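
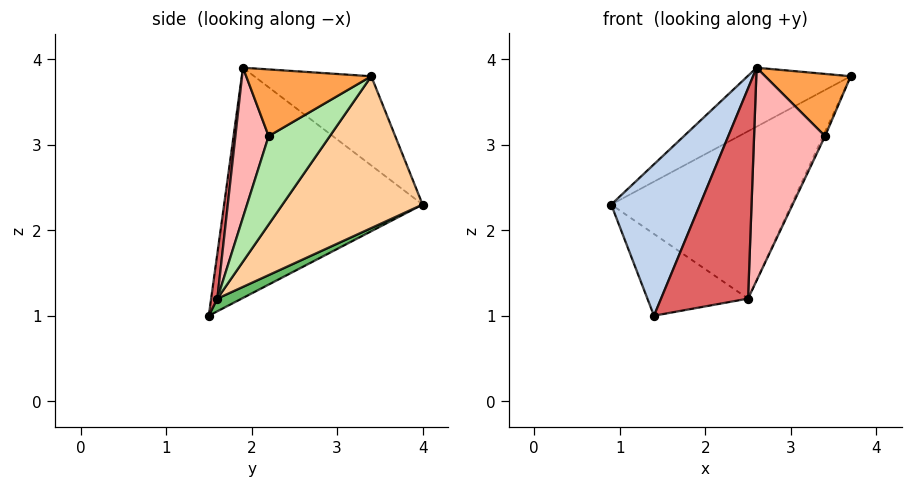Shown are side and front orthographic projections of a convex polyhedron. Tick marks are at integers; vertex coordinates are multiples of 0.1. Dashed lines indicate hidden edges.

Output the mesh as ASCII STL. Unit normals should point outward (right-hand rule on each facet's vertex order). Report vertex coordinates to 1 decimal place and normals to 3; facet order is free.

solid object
 facet normal -0.386 0.340 0.857
  outer loop
   vertex 2.6 1.9 3.9
   vertex 3.7 3.4 3.8
   vertex 0.9 4.0 2.3
  endloop
 endfacet
 facet normal -0.837 -0.375 0.398
  outer loop
   vertex 2.6 1.9 3.9
   vertex 0.9 4.0 2.3
   vertex 1.4 1.5 1.0
  endloop
 endfacet
 facet normal 0.704 -0.481 0.523
  outer loop
   vertex 3.4 2.2 3.1
   vertex 3.7 3.4 3.8
   vertex 2.6 1.9 3.9
  endloop
 endfacet
 facet normal 0.472 0.608 -0.639
  outer loop
   vertex 2.5 1.6 1.2
   vertex 0.9 4.0 2.3
   vertex 3.7 3.4 3.8
  endloop
 endfacet
 facet normal 0.115 0.476 -0.872
  outer loop
   vertex 2.5 1.6 1.2
   vertex 1.4 1.5 1.0
   vertex 0.9 4.0 2.3
  endloop
 endfacet
 facet normal 0.900 0.029 -0.435
  outer loop
   vertex 2.5 1.6 1.2
   vertex 3.7 3.4 3.8
   vertex 3.4 2.2 3.1
  endloop
 endfacet
 facet normal 0.071 -0.992 0.108
  outer loop
   vertex 2.5 1.6 1.2
   vertex 2.6 1.9 3.9
   vertex 1.4 1.5 1.0
  endloop
 endfacet
 facet normal 0.423 -0.902 0.085
  outer loop
   vertex 2.5 1.6 1.2
   vertex 3.4 2.2 3.1
   vertex 2.6 1.9 3.9
  endloop
 endfacet
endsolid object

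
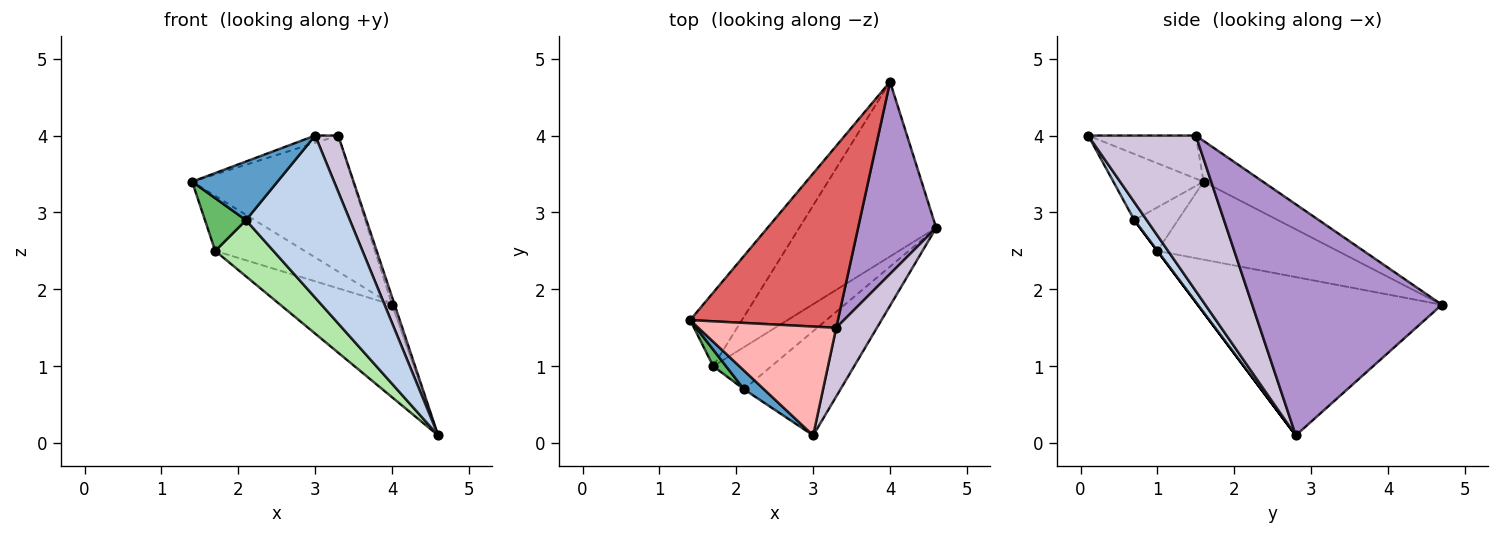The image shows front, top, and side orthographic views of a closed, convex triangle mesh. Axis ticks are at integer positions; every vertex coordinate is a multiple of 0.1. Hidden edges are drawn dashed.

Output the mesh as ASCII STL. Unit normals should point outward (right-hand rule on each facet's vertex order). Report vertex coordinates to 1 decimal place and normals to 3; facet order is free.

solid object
 facet normal -0.710 -0.671 0.215
  outer loop
   vertex 2.1 0.7 2.9
   vertex 3.0 0.1 4.0
   vertex 1.4 1.6 3.4
  endloop
 endfacet
 facet normal 0.100 -0.837 -0.538
  outer loop
   vertex 2.1 0.7 2.9
   vertex 4.6 2.8 0.1
   vertex 3.0 0.1 4.0
  endloop
 endfacet
 facet normal -0.770 0.382 -0.511
  outer loop
   vertex 1.7 1.0 2.5
   vertex 1.4 1.6 3.4
   vertex 4.0 4.7 1.8
  endloop
 endfacet
 facet normal -0.715 0.327 -0.618
  outer loop
   vertex 1.7 1.0 2.5
   vertex 4.0 4.7 1.8
   vertex 4.6 2.8 0.1
  endloop
 endfacet
 facet normal -0.712 -0.670 0.209
  outer loop
   vertex 1.7 1.0 2.5
   vertex 2.1 0.7 2.9
   vertex 1.4 1.6 3.4
  endloop
 endfacet
 facet normal 0.000 -0.800 -0.600
  outer loop
   vertex 1.7 1.0 2.5
   vertex 4.6 2.8 0.1
   vertex 2.1 0.7 2.9
  endloop
 endfacet
 facet normal -0.216 0.585 0.782
  outer loop
   vertex 3.3 1.5 4.0
   vertex 4.0 4.7 1.8
   vertex 1.4 1.6 3.4
  endloop
 endfacet
 facet normal -0.297 0.064 0.953
  outer loop
   vertex 3.3 1.5 4.0
   vertex 1.4 1.6 3.4
   vertex 3.0 0.1 4.0
  endloop
 endfacet
 facet normal 0.947 0.013 0.320
  outer loop
   vertex 3.3 1.5 4.0
   vertex 4.6 2.8 0.1
   vertex 4.0 4.7 1.8
  endloop
 endfacet
 facet normal 0.947 -0.203 0.248
  outer loop
   vertex 3.3 1.5 4.0
   vertex 3.0 0.1 4.0
   vertex 4.6 2.8 0.1
  endloop
 endfacet
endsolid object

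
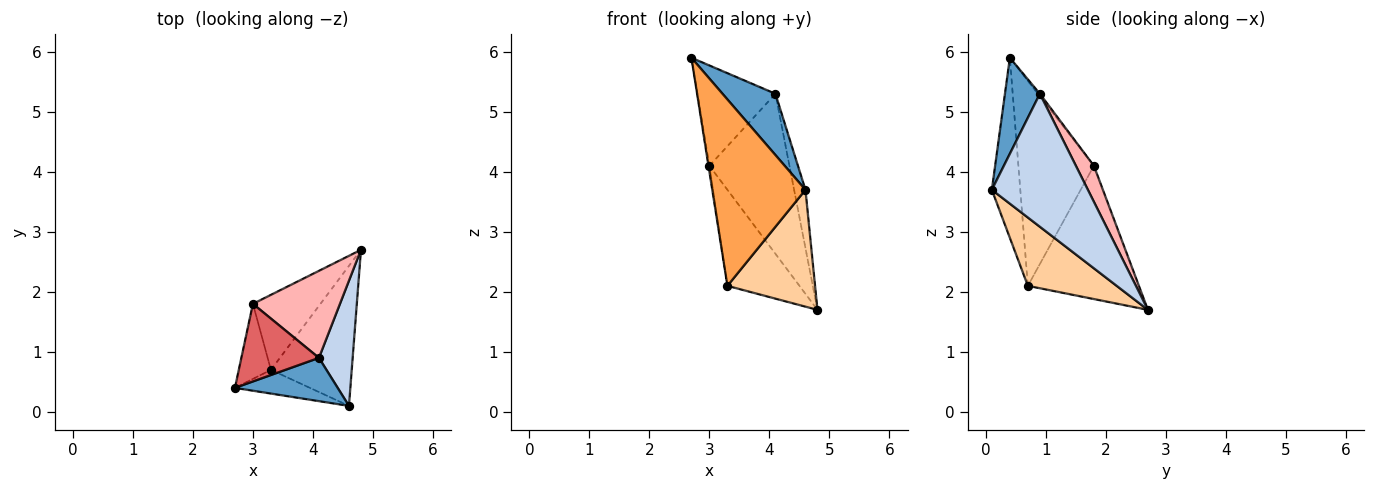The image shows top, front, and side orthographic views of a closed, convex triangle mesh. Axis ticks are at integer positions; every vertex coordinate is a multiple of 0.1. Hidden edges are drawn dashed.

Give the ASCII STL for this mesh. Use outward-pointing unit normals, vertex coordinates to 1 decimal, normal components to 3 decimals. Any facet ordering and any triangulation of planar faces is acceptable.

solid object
 facet normal 0.474 -0.719 0.508
  outer loop
   vertex 4.1 0.9 5.3
   vertex 2.7 0.4 5.9
   vertex 4.6 0.1 3.7
  endloop
 endfacet
 facet normal 0.963 0.114 0.244
  outer loop
   vertex 4.1 0.9 5.3
   vertex 4.6 0.1 3.7
   vertex 4.8 2.7 1.7
  endloop
 endfacet
 facet normal -0.290 -0.949 -0.121
  outer loop
   vertex 3.3 0.7 2.1
   vertex 4.6 0.1 3.7
   vertex 2.7 0.4 5.9
  endloop
 endfacet
 facet normal 0.545 -0.537 -0.644
  outer loop
   vertex 3.3 0.7 2.1
   vertex 4.8 2.7 1.7
   vertex 4.6 0.1 3.7
  endloop
 endfacet
 facet normal -0.988 0.012 -0.155
  outer loop
   vertex 3.0 1.8 4.1
   vertex 3.3 0.7 2.1
   vertex 2.7 0.4 5.9
  endloop
 endfacet
 facet normal -0.772 0.501 -0.391
  outer loop
   vertex 3.0 1.8 4.1
   vertex 4.8 2.7 1.7
   vertex 3.3 0.7 2.1
  endloop
 endfacet
 facet normal -0.020 0.791 0.612
  outer loop
   vertex 3.0 1.8 4.1
   vertex 2.7 0.4 5.9
   vertex 4.1 0.9 5.3
  endloop
 endfacet
 facet normal 0.194 0.862 0.469
  outer loop
   vertex 3.0 1.8 4.1
   vertex 4.1 0.9 5.3
   vertex 4.8 2.7 1.7
  endloop
 endfacet
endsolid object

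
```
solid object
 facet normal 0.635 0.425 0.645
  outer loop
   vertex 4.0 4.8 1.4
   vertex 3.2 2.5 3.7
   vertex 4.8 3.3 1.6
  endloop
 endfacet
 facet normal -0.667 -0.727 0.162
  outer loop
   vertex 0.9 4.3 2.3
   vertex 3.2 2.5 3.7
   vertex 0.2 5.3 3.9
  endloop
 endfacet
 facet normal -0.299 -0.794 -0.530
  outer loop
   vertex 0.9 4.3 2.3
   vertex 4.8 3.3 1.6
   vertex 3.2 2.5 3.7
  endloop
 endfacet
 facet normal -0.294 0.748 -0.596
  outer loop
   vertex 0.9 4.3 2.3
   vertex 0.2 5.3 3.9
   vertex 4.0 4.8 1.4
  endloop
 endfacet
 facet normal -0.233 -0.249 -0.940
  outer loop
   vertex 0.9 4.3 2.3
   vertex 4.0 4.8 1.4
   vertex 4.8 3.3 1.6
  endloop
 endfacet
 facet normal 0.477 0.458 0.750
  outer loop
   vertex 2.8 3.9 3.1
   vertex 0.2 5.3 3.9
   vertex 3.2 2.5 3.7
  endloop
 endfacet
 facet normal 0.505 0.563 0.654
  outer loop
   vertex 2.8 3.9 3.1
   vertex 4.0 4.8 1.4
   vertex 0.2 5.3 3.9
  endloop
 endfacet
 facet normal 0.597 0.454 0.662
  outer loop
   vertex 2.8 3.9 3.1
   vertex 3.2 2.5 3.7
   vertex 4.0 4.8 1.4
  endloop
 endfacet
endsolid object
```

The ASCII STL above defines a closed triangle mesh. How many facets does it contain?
8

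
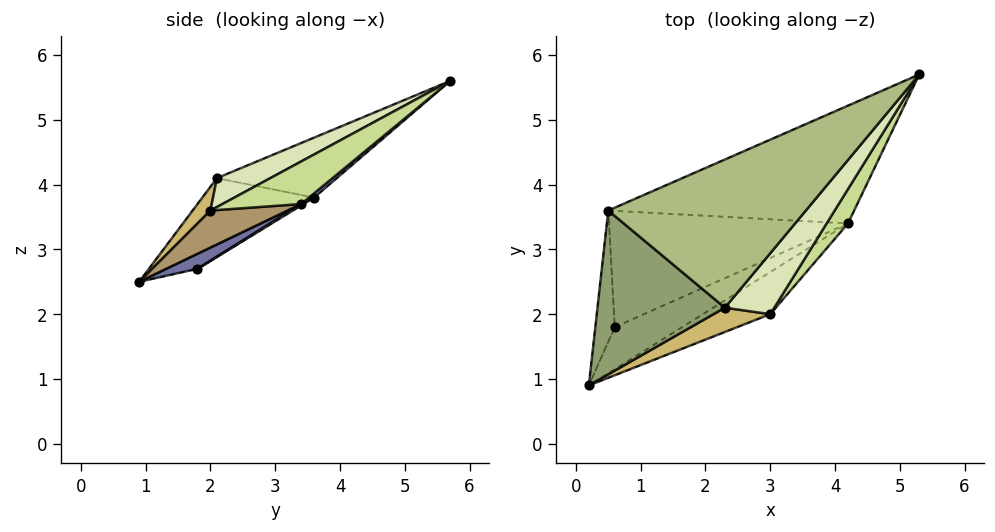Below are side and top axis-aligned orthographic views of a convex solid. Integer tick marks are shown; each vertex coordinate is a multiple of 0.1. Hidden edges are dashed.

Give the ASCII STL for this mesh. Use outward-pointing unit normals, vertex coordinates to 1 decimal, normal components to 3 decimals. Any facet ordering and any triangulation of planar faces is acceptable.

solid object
 facet normal 0.216 0.119 -0.969
  outer loop
   vertex 0.6 1.8 2.7
   vertex 4.2 3.4 3.7
   vertex 0.2 0.9 2.5
  endloop
 endfacet
 facet normal -0.560 0.409 -0.720
  outer loop
   vertex 0.5 3.6 3.8
   vertex 0.6 1.8 2.7
   vertex 0.2 0.9 2.5
  endloop
 endfacet
 facet normal 0.013 0.633 -0.774
  outer loop
   vertex 0.5 3.6 3.8
   vertex 5.3 5.7 5.6
   vertex 4.2 3.4 3.7
  endloop
 endfacet
 facet normal 0.005 0.522 -0.853
  outer loop
   vertex 0.5 3.6 3.8
   vertex 4.2 3.4 3.7
   vertex 0.6 1.8 2.7
  endloop
 endfacet
 facet normal -0.432 -0.352 0.831
  outer loop
   vertex 2.3 2.1 4.1
   vertex 0.5 3.6 3.8
   vertex 0.2 0.9 2.5
  endloop
 endfacet
 facet normal -0.287 -0.155 0.945
  outer loop
   vertex 2.3 2.1 4.1
   vertex 5.3 5.7 5.6
   vertex 0.5 3.6 3.8
  endloop
 endfacet
 facet normal 0.699 -0.624 0.351
  outer loop
   vertex 3.0 2.0 3.6
   vertex 4.2 3.4 3.7
   vertex 5.3 5.7 5.6
  endloop
 endfacet
 facet normal 0.398 -0.615 0.680
  outer loop
   vertex 3.0 2.0 3.6
   vertex 5.3 5.7 5.6
   vertex 2.3 2.1 4.1
  endloop
 endfacet
 facet normal 0.455 -0.331 -0.827
  outer loop
   vertex 3.0 2.0 3.6
   vertex 0.2 0.9 2.5
   vertex 4.2 3.4 3.7
  endloop
 endfacet
 facet normal 0.180 -0.886 0.428
  outer loop
   vertex 3.0 2.0 3.6
   vertex 2.3 2.1 4.1
   vertex 0.2 0.9 2.5
  endloop
 endfacet
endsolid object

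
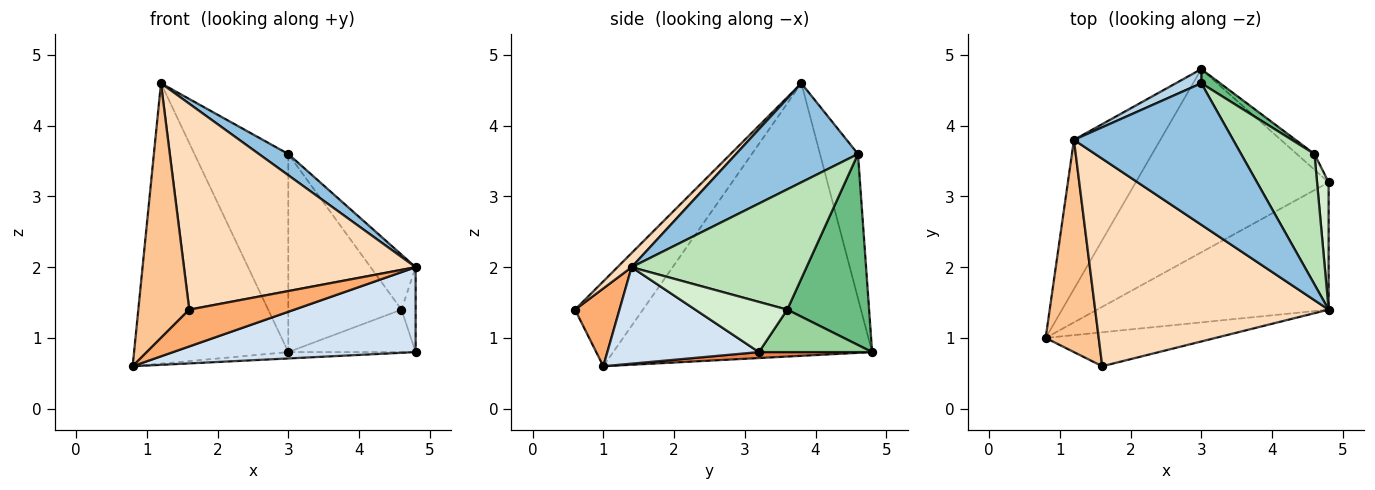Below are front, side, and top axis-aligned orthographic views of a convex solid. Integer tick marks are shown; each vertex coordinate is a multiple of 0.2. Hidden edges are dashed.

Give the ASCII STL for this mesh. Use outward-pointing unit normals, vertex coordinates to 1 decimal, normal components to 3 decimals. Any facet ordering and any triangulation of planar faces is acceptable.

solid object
 facet normal -0.829 0.494 -0.263
  outer loop
   vertex 1.2 3.8 4.6
   vertex 3.0 4.8 0.8
   vertex 0.8 1.0 0.6
  endloop
 endfacet
 facet normal 0.524 -0.126 0.842
  outer loop
   vertex 3.0 4.6 3.6
   vertex 1.2 3.8 4.6
   vertex 4.8 1.4 2.0
  endloop
 endfacet
 facet normal -0.374 0.925 0.066
  outer loop
   vertex 3.0 4.6 3.6
   vertex 3.0 4.8 0.8
   vertex 1.2 3.8 4.6
  endloop
 endfacet
 facet normal 0.328 -0.524 -0.786
  outer loop
   vertex 4.8 3.2 0.8
   vertex 4.8 1.4 2.0
   vertex 0.8 1.0 0.6
  endloop
 endfacet
 facet normal 0.031 0.035 -0.999
  outer loop
   vertex 4.8 3.2 0.8
   vertex 0.8 1.0 0.6
   vertex 3.0 4.8 0.8
  endloop
 endfacet
 facet normal 0.297 -0.702 -0.648
  outer loop
   vertex 1.6 0.6 1.4
   vertex 0.8 1.0 0.6
   vertex 4.8 1.4 2.0
  endloop
 endfacet
 facet normal -0.716 -0.537 0.447
  outer loop
   vertex 1.6 0.6 1.4
   vertex 1.2 3.8 4.6
   vertex 0.8 1.0 0.6
  endloop
 endfacet
 facet normal 0.043 -0.704 0.709
  outer loop
   vertex 1.6 0.6 1.4
   vertex 4.8 1.4 2.0
   vertex 1.2 3.8 4.6
  endloop
 endfacet
 facet normal 0.585 0.809 0.058
  outer loop
   vertex 4.6 3.6 1.4
   vertex 3.0 4.8 0.8
   vertex 3.0 4.6 3.6
  endloop
 endfacet
 facet normal 0.640 0.720 -0.267
  outer loop
   vertex 4.6 3.6 1.4
   vertex 4.8 3.2 0.8
   vertex 3.0 4.8 0.8
  endloop
 endfacet
 facet normal 0.834 0.215 0.509
  outer loop
   vertex 4.6 3.6 1.4
   vertex 3.0 4.6 3.6
   vertex 4.8 1.4 2.0
  endloop
 endfacet
 facet normal 0.964 0.148 0.222
  outer loop
   vertex 4.6 3.6 1.4
   vertex 4.8 1.4 2.0
   vertex 4.8 3.2 0.8
  endloop
 endfacet
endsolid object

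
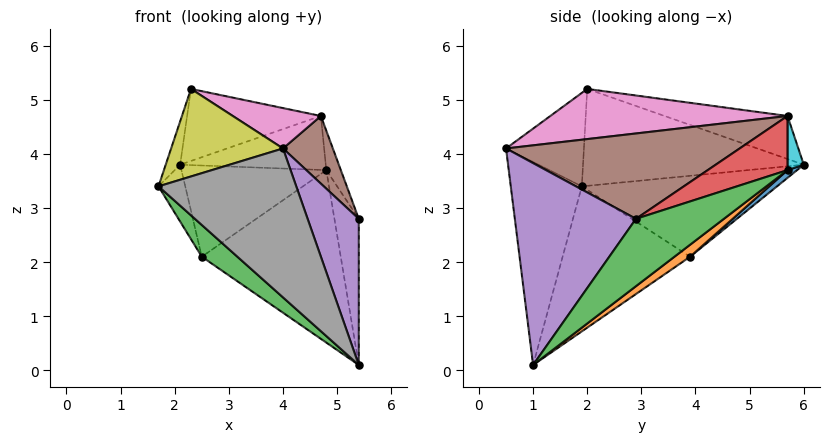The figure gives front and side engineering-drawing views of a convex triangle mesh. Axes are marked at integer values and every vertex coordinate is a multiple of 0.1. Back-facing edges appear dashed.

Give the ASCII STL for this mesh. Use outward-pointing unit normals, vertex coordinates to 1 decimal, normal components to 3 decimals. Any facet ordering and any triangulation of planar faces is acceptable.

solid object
 facet normal -0.948 0.062 0.313
  outer loop
   vertex 2.3 2.0 5.2
   vertex 2.1 6.0 3.8
   vertex 1.7 1.9 3.4
  endloop
 endfacet
 facet normal -0.920 0.126 -0.372
  outer loop
   vertex 2.5 3.9 2.1
   vertex 1.7 1.9 3.4
   vertex 2.1 6.0 3.8
  endloop
 endfacet
 facet normal -0.679 -0.190 -0.709
  outer loop
   vertex 2.5 3.9 2.1
   vertex 5.4 1.0 0.1
   vertex 1.7 1.9 3.4
  endloop
 endfacet
 facet normal -0.280 0.305 0.910
  outer loop
   vertex 4.7 5.7 4.7
   vertex 2.1 6.0 3.8
   vertex 2.3 2.0 5.2
  endloop
 endfacet
 facet normal 0.889 -0.375 0.264
  outer loop
   vertex 4.0 0.5 4.1
   vertex 5.4 1.0 0.1
   vertex 5.4 2.9 2.8
  endloop
 endfacet
 facet normal 0.813 -0.174 0.555
  outer loop
   vertex 4.0 0.5 4.1
   vertex 5.4 2.9 2.8
   vertex 4.7 5.7 4.7
  endloop
 endfacet
 facet normal 0.432 -0.161 0.887
  outer loop
   vertex 4.0 0.5 4.1
   vertex 4.7 5.7 4.7
   vertex 2.3 2.0 5.2
  endloop
 endfacet
 facet normal -0.442 -0.858 -0.262
  outer loop
   vertex 4.0 0.5 4.1
   vertex 1.7 1.9 3.4
   vertex 5.4 1.0 0.1
  endloop
 endfacet
 facet normal -0.556 -0.799 0.230
  outer loop
   vertex 4.0 0.5 4.1
   vertex 2.3 2.0 5.2
   vertex 1.7 1.9 3.4
  endloop
 endfacet
 facet normal 0.111 0.994 0.011
  outer loop
   vertex 4.8 5.7 3.7
   vertex 2.1 6.0 3.8
   vertex 4.7 5.7 4.7
  endloop
 endfacet
 facet normal 0.042 0.633 -0.773
  outer loop
   vertex 4.8 5.7 3.7
   vertex 2.5 3.9 2.1
   vertex 2.1 6.0 3.8
  endloop
 endfacet
 facet normal 0.069 0.612 -0.788
  outer loop
   vertex 4.8 5.7 3.7
   vertex 5.4 1.0 0.1
   vertex 2.5 3.9 2.1
  endloop
 endfacet
 facet normal 0.947 0.262 -0.185
  outer loop
   vertex 4.8 5.7 3.7
   vertex 5.4 2.9 2.8
   vertex 5.4 1.0 0.1
  endloop
 endfacet
 facet normal 0.979 0.178 0.098
  outer loop
   vertex 4.8 5.7 3.7
   vertex 4.7 5.7 4.7
   vertex 5.4 2.9 2.8
  endloop
 endfacet
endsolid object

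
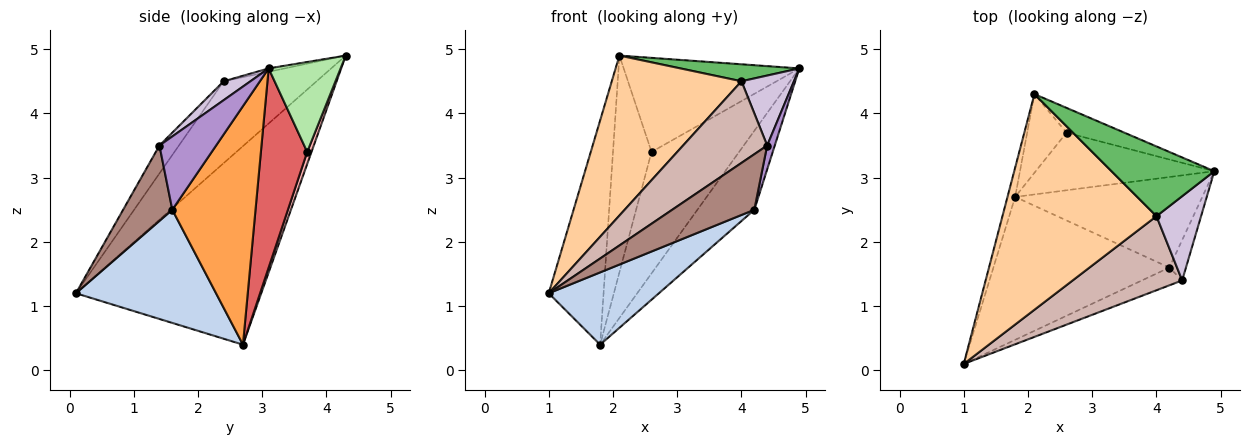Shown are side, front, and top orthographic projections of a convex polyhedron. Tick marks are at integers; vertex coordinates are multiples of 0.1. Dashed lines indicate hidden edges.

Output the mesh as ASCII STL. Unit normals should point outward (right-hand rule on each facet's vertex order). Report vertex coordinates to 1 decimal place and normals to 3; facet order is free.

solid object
 facet normal -0.958 0.283 -0.037
  outer loop
   vertex 1.8 2.7 0.4
   vertex 1.0 0.1 1.2
   vertex 2.1 4.3 4.9
  endloop
 endfacet
 facet normal 0.498 -0.391 -0.774
  outer loop
   vertex 4.2 1.6 2.5
   vertex 1.0 0.1 1.2
   vertex 1.8 2.7 0.4
  endloop
 endfacet
 facet normal 0.693 0.474 -0.544
  outer loop
   vertex 4.2 1.6 2.5
   vertex 1.8 2.7 0.4
   vertex 4.9 3.1 4.7
  endloop
 endfacet
 facet normal -0.392 -0.548 0.739
  outer loop
   vertex 4.0 2.4 4.5
   vertex 2.1 4.3 4.9
   vertex 1.0 0.1 1.2
  endloop
 endfacet
 facet normal -0.032 -0.236 0.971
  outer loop
   vertex 4.0 2.4 4.5
   vertex 4.9 3.1 4.7
   vertex 2.1 4.3 4.9
  endloop
 endfacet
 facet normal 0.368 0.899 -0.237
  outer loop
   vertex 2.6 3.7 3.4
   vertex 2.1 4.3 4.9
   vertex 4.9 3.1 4.7
  endloop
 endfacet
 facet normal 0.431 0.815 -0.387
  outer loop
   vertex 2.6 3.7 3.4
   vertex 4.9 3.1 4.7
   vertex 1.8 2.7 0.4
  endloop
 endfacet
 facet normal 0.104 0.935 -0.339
  outer loop
   vertex 2.6 3.7 3.4
   vertex 1.8 2.7 0.4
   vertex 2.1 4.3 4.9
  endloop
 endfacet
 facet normal 0.967 -0.130 -0.219
  outer loop
   vertex 4.4 1.4 3.5
   vertex 4.2 1.6 2.5
   vertex 4.9 3.1 4.7
  endloop
 endfacet
 facet normal 0.310 -0.607 0.731
  outer loop
   vertex 4.4 1.4 3.5
   vertex 4.9 3.1 4.7
   vertex 4.0 2.4 4.5
  endloop
 endfacet
 facet normal 0.495 -0.827 -0.265
  outer loop
   vertex 4.4 1.4 3.5
   vertex 1.0 0.1 1.2
   vertex 4.2 1.6 2.5
  endloop
 endfacet
 facet normal -0.169 -0.730 0.662
  outer loop
   vertex 4.4 1.4 3.5
   vertex 4.0 2.4 4.5
   vertex 1.0 0.1 1.2
  endloop
 endfacet
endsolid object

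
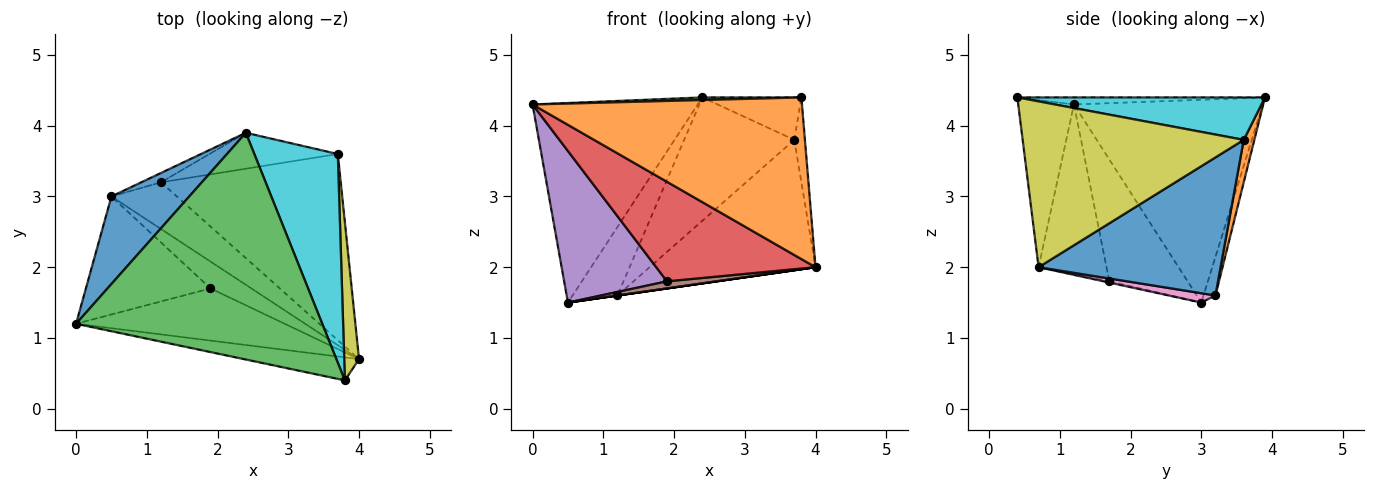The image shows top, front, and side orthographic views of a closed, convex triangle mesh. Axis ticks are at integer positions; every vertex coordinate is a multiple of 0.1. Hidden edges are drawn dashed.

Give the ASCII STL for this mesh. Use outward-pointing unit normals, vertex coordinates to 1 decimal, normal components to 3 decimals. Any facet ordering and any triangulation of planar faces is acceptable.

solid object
 facet normal -0.723 0.633 0.277
  outer loop
   vertex 0.5 3.0 1.5
   vertex 0.0 1.2 4.3
   vertex 2.4 3.9 4.4
  endloop
 endfacet
 facet normal -0.201 -0.970 -0.138
  outer loop
   vertex 3.8 0.4 4.4
   vertex 0.0 1.2 4.3
   vertex 4.0 0.7 2.0
  endloop
 endfacet
 facet normal -0.029 -0.011 1.000
  outer loop
   vertex 3.8 0.4 4.4
   vertex 2.4 3.9 4.4
   vertex 0.0 1.2 4.3
  endloop
 endfacet
 facet normal -0.353 -0.829 -0.434
  outer loop
   vertex 1.9 1.7 1.8
   vertex 4.0 0.7 2.0
   vertex 0.0 1.2 4.3
  endloop
 endfacet
 facet normal -0.515 -0.676 -0.527
  outer loop
   vertex 1.9 1.7 1.8
   vertex 0.0 1.2 4.3
   vertex 0.5 3.0 1.5
  endloop
 endfacet
 facet normal -0.029 -0.254 -0.967
  outer loop
   vertex 1.9 1.7 1.8
   vertex 0.5 3.0 1.5
   vertex 4.0 0.7 2.0
  endloop
 endfacet
 facet normal 0.141 0.000 -0.990
  outer loop
   vertex 1.2 3.2 1.6
   vertex 4.0 0.7 2.0
   vertex 0.5 3.0 1.5
  endloop
 endfacet
 facet normal -0.255 0.958 -0.130
  outer loop
   vertex 1.2 3.2 1.6
   vertex 0.5 3.0 1.5
   vertex 2.4 3.9 4.4
  endloop
 endfacet
 facet normal 0.995 0.048 0.089
  outer loop
   vertex 3.7 3.6 3.8
   vertex 3.8 0.4 4.4
   vertex 4.0 0.7 2.0
  endloop
 endfacet
 facet normal 0.446 0.178 0.877
  outer loop
   vertex 3.7 3.6 3.8
   vertex 2.4 3.9 4.4
   vertex 3.8 0.4 4.4
  endloop
 endfacet
 facet normal 0.532 0.485 -0.693
  outer loop
   vertex 3.7 3.6 3.8
   vertex 4.0 0.7 2.0
   vertex 1.2 3.2 1.6
  endloop
 endfacet
 facet normal 0.092 0.956 -0.278
  outer loop
   vertex 3.7 3.6 3.8
   vertex 1.2 3.2 1.6
   vertex 2.4 3.9 4.4
  endloop
 endfacet
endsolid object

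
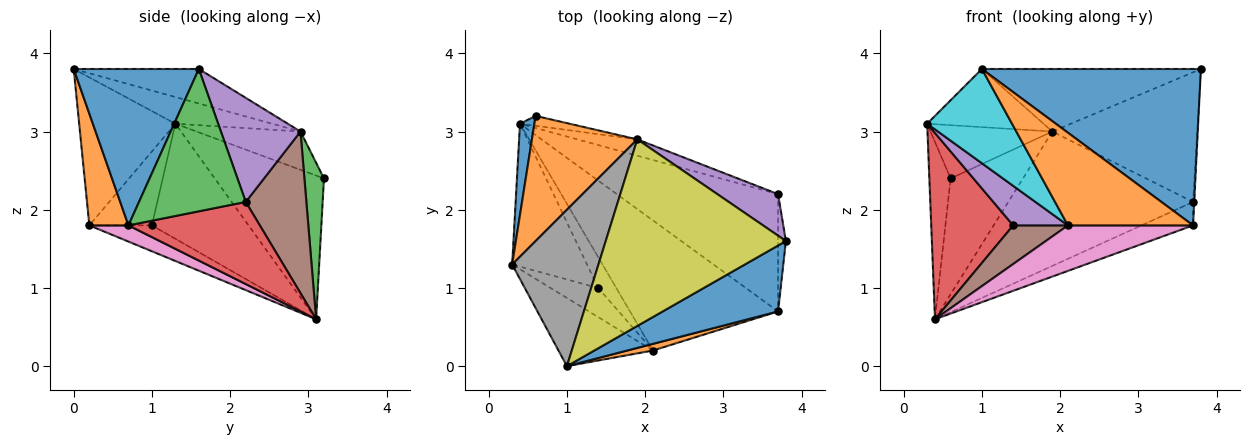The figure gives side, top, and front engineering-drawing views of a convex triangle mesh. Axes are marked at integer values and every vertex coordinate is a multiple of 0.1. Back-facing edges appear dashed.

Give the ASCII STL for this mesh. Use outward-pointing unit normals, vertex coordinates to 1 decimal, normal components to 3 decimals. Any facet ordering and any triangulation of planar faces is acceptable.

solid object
 facet normal -0.977 0.190 0.098
  outer loop
   vertex 0.4 3.1 0.6
   vertex 0.3 1.3 3.1
   vertex 0.6 3.2 2.4
  endloop
 endfacet
 facet normal -0.317 0.372 0.873
  outer loop
   vertex 1.9 2.9 3.0
   vertex 0.6 3.2 2.4
   vertex 0.3 1.3 3.1
  endloop
 endfacet
 facet normal 0.260 0.962 -0.082
  outer loop
   vertex 1.9 2.9 3.0
   vertex 0.4 3.1 0.6
   vertex 0.6 3.2 2.4
  endloop
 endfacet
 facet normal -0.683 -0.579 -0.444
  outer loop
   vertex 1.4 1.0 1.8
   vertex 0.3 1.3 3.1
   vertex 0.4 3.1 0.6
  endloop
 endfacet
 facet normal -0.677 -0.593 -0.436
  outer loop
   vertex 1.4 1.0 1.8
   vertex 2.1 0.2 1.8
   vertex 0.3 1.3 3.1
  endloop
 endfacet
 facet normal -0.666 -0.583 -0.465
  outer loop
   vertex 1.4 1.0 1.8
   vertex 0.4 3.1 0.6
   vertex 2.1 0.2 1.8
  endloop
 endfacet
 facet normal 0.103 -0.328 -0.939
  outer loop
   vertex 3.7 0.7 1.8
   vertex 2.1 0.2 1.8
   vertex 0.4 3.1 0.6
  endloop
 endfacet
 facet normal -0.279 0.335 0.900
  outer loop
   vertex 1.0 0.0 3.8
   vertex 1.9 2.9 3.0
   vertex 0.3 1.3 3.1
  endloop
 endfacet
 facet normal -0.179 0.313 0.933
  outer loop
   vertex 1.0 0.0 3.8
   vertex 3.8 1.6 3.8
   vertex 1.9 2.9 3.0
  endloop
 endfacet
 facet normal -0.676 -0.597 -0.432
  outer loop
   vertex 1.0 0.0 3.8
   vertex 0.3 1.3 3.1
   vertex 2.1 0.2 1.8
  endloop
 endfacet
 facet normal 0.466 -0.815 0.344
  outer loop
   vertex 1.0 0.0 3.8
   vertex 3.7 0.7 1.8
   vertex 3.8 1.6 3.8
  endloop
 endfacet
 facet normal 0.298 -0.952 0.068
  outer loop
   vertex 1.0 0.0 3.8
   vertex 2.1 0.2 1.8
   vertex 3.7 0.7 1.8
  endloop
 endfacet
 facet normal 0.998 0.011 -0.055
  outer loop
   vertex 3.7 2.2 2.1
   vertex 3.8 1.6 3.8
   vertex 3.7 0.7 1.8
  endloop
 endfacet
 facet normal 0.447 0.175 -0.877
  outer loop
   vertex 3.7 2.2 2.1
   vertex 3.7 0.7 1.8
   vertex 0.4 3.1 0.6
  endloop
 endfacet
 facet normal 0.463 0.844 0.271
  outer loop
   vertex 3.7 2.2 2.1
   vertex 1.9 2.9 3.0
   vertex 3.8 1.6 3.8
  endloop
 endfacet
 facet normal 0.310 0.944 -0.115
  outer loop
   vertex 3.7 2.2 2.1
   vertex 0.4 3.1 0.6
   vertex 1.9 2.9 3.0
  endloop
 endfacet
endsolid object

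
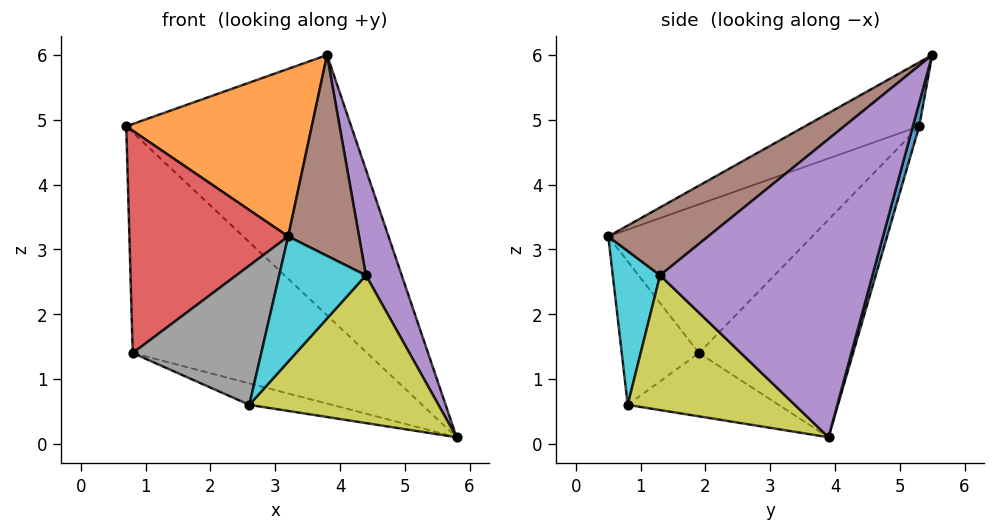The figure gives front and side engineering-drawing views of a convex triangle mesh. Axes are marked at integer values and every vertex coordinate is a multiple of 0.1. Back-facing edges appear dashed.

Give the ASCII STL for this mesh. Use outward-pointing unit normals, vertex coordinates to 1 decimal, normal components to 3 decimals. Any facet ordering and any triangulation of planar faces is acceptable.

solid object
 facet normal 0.027 0.967 -0.253
  outer loop
   vertex 3.8 5.5 6.0
   vertex 5.8 3.9 0.1
   vertex 0.7 5.3 4.9
  endloop
 endfacet
 facet normal -0.274 -0.445 0.853
  outer loop
   vertex 3.8 5.5 6.0
   vertex 0.7 5.3 4.9
   vertex 3.2 0.5 3.2
  endloop
 endfacet
 facet normal -0.423 0.644 -0.637
  outer loop
   vertex 0.8 1.9 1.4
   vertex 0.7 5.3 4.9
   vertex 5.8 3.9 0.1
  endloop
 endfacet
 facet normal -0.684 -0.533 0.498
  outer loop
   vertex 0.8 1.9 1.4
   vertex 3.2 0.5 3.2
   vertex 0.7 5.3 4.9
  endloop
 endfacet
 facet normal 0.922 -0.155 0.355
  outer loop
   vertex 4.4 1.3 2.6
   vertex 5.8 3.9 0.1
   vertex 3.8 5.5 6.0
  endloop
 endfacet
 facet normal 0.619 -0.439 0.652
  outer loop
   vertex 4.4 1.3 2.6
   vertex 3.8 5.5 6.0
   vertex 3.2 0.5 3.2
  endloop
 endfacet
 facet normal -0.311 0.171 -0.935
  outer loop
   vertex 2.6 0.8 0.6
   vertex 0.8 1.9 1.4
   vertex 5.8 3.9 0.1
  endloop
 endfacet
 facet normal -0.515 -0.857 0.020
  outer loop
   vertex 2.6 0.8 0.6
   vertex 3.2 0.5 3.2
   vertex 0.8 1.9 1.4
  endloop
 endfacet
 facet normal 0.613 -0.694 -0.378
  outer loop
   vertex 2.6 0.8 0.6
   vertex 5.8 3.9 0.1
   vertex 4.4 1.3 2.6
  endloop
 endfacet
 facet normal 0.469 -0.859 -0.207
  outer loop
   vertex 2.6 0.8 0.6
   vertex 4.4 1.3 2.6
   vertex 3.2 0.5 3.2
  endloop
 endfacet
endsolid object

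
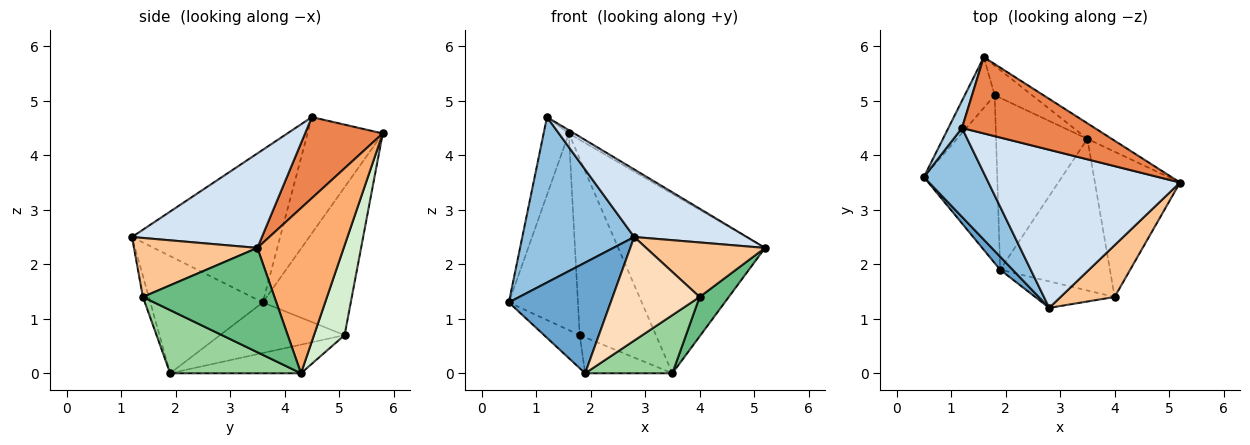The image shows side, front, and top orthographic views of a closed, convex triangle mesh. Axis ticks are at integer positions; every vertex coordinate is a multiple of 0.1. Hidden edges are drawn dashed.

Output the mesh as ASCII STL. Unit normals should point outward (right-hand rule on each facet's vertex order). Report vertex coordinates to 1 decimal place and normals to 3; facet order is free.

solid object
 facet normal -0.739 -0.669 0.079
  outer loop
   vertex 1.9 1.9 0.0
   vertex 2.8 1.2 2.5
   vertex 0.5 3.6 1.3
  endloop
 endfacet
 facet normal -0.759 -0.573 0.308
  outer loop
   vertex 1.2 4.5 4.7
   vertex 0.5 3.6 1.3
   vertex 2.8 1.2 2.5
  endloop
 endfacet
 facet normal -0.942 0.315 0.111
  outer loop
   vertex 1.2 4.5 4.7
   vertex 1.6 5.8 4.4
   vertex 0.5 3.6 1.3
  endloop
 endfacet
 facet normal 0.413 -0.358 0.837
  outer loop
   vertex 1.2 4.5 4.7
   vertex 2.8 1.2 2.5
   vertex 5.2 3.5 2.3
  endloop
 endfacet
 facet normal 0.521 0.037 0.853
  outer loop
   vertex 1.2 4.5 4.7
   vertex 5.2 3.5 2.3
   vertex 1.6 5.8 4.4
  endloop
 endfacet
 facet normal 0.506 0.860 -0.075
  outer loop
   vertex 3.5 4.3 0.0
   vertex 1.6 5.8 4.4
   vertex 5.2 3.5 2.3
  endloop
 endfacet
 facet normal 0.601 -0.579 0.550
  outer loop
   vertex 4.0 1.4 1.4
   vertex 5.2 3.5 2.3
   vertex 2.8 1.2 2.5
  endloop
 endfacet
 facet normal -0.065 -0.967 -0.247
  outer loop
   vertex 4.0 1.4 1.4
   vertex 2.8 1.2 2.5
   vertex 1.9 1.9 0.0
  endloop
 endfacet
 facet normal 0.764 -0.169 -0.623
  outer loop
   vertex 4.0 1.4 1.4
   vertex 3.5 4.3 0.0
   vertex 5.2 3.5 2.3
  endloop
 endfacet
 facet normal 0.473 -0.315 -0.823
  outer loop
   vertex 4.0 1.4 1.4
   vertex 1.9 1.9 0.0
   vertex 3.5 4.3 0.0
  endloop
 endfacet
 facet normal -0.777 0.610 -0.157
  outer loop
   vertex 1.8 5.1 0.7
   vertex 0.5 3.6 1.3
   vertex 1.6 5.8 4.4
  endloop
 endfacet
 facet normal 0.368 0.917 -0.154
  outer loop
   vertex 1.8 5.1 0.7
   vertex 1.6 5.8 4.4
   vertex 3.5 4.3 0.0
  endloop
 endfacet
 facet normal -0.560 0.160 -0.813
  outer loop
   vertex 1.8 5.1 0.7
   vertex 1.9 1.9 0.0
   vertex 0.5 3.6 1.3
  endloop
 endfacet
 facet normal -0.293 0.196 -0.936
  outer loop
   vertex 1.8 5.1 0.7
   vertex 3.5 4.3 0.0
   vertex 1.9 1.9 0.0
  endloop
 endfacet
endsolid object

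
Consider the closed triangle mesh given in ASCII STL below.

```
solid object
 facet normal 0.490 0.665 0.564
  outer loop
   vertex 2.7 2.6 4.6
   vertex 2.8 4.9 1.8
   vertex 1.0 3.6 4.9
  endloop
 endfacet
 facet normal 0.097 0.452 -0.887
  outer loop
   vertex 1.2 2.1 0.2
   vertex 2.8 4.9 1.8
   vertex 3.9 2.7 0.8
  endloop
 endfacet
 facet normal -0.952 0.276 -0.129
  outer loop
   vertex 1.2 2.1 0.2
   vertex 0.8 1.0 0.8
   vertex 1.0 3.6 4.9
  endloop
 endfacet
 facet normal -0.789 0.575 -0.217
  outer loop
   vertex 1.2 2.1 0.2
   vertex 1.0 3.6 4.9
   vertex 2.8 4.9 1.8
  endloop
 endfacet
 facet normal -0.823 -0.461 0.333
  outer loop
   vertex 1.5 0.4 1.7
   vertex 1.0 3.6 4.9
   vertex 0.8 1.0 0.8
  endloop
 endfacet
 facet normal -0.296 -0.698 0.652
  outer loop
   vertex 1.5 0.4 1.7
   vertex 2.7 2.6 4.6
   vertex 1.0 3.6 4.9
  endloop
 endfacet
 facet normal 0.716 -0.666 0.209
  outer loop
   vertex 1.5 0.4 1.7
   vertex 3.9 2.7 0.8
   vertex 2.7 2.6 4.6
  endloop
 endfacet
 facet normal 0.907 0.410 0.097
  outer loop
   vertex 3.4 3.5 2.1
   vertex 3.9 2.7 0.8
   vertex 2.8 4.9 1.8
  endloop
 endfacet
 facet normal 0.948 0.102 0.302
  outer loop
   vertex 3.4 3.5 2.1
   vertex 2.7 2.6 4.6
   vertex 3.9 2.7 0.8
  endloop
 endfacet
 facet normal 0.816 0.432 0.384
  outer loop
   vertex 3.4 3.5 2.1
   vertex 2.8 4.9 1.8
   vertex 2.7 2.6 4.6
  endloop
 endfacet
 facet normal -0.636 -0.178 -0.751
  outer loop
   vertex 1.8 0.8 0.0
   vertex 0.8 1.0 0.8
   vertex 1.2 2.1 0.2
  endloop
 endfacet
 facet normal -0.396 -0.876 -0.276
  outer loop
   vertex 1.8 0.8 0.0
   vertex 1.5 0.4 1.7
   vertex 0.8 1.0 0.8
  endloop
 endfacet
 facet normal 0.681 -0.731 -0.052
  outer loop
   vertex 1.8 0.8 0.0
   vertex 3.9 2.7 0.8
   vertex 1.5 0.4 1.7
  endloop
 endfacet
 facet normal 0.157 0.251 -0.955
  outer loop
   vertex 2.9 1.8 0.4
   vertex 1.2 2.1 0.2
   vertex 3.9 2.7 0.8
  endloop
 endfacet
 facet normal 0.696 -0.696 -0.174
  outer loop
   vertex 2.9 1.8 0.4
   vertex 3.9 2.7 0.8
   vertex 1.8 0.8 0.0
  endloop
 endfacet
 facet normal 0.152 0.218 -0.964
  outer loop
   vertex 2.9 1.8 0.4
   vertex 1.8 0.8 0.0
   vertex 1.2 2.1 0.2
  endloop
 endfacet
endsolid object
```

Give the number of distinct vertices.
10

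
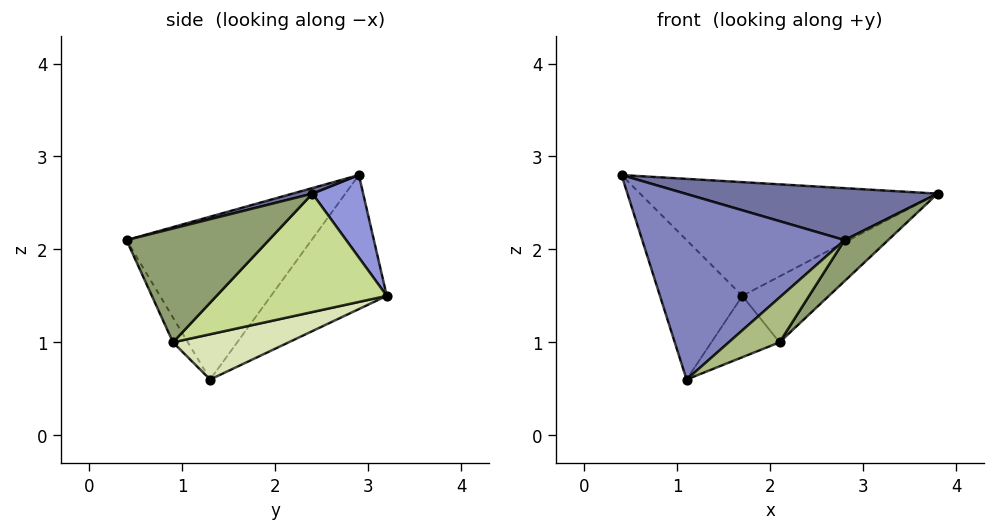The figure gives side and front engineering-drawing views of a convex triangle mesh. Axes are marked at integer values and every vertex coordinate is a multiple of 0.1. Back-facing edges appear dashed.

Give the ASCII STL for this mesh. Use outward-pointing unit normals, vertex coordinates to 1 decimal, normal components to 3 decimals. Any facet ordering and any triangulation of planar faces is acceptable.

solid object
 facet normal 0.020 -0.252 0.968
  outer loop
   vertex 2.8 0.4 2.1
   vertex 3.8 2.4 2.6
   vertex 0.4 2.9 2.8
  endloop
 endfacet
 facet normal -0.642 -0.702 0.307
  outer loop
   vertex 1.1 1.3 0.6
   vertex 2.8 0.4 2.1
   vertex 0.4 2.9 2.8
  endloop
 endfacet
 facet normal 0.156 0.917 0.368
  outer loop
   vertex 1.7 3.2 1.5
   vertex 0.4 2.9 2.8
   vertex 3.8 2.4 2.6
  endloop
 endfacet
 facet normal -0.673 0.479 -0.563
  outer loop
   vertex 1.7 3.2 1.5
   vertex 1.1 1.3 0.6
   vertex 0.4 2.9 2.8
  endloop
 endfacet
 facet normal 0.768 -0.235 -0.596
  outer loop
   vertex 2.1 0.9 1.0
   vertex 3.8 2.4 2.6
   vertex 2.8 0.4 2.1
  endloop
 endfacet
 facet normal -0.272 -0.929 -0.249
  outer loop
   vertex 2.1 0.9 1.0
   vertex 2.8 0.4 2.1
   vertex 1.1 1.3 0.6
  endloop
 endfacet
 facet normal 0.525 0.267 -0.808
  outer loop
   vertex 2.1 0.9 1.0
   vertex 1.7 3.2 1.5
   vertex 3.8 2.4 2.6
  endloop
 endfacet
 facet normal 0.447 0.264 -0.855
  outer loop
   vertex 2.1 0.9 1.0
   vertex 1.1 1.3 0.6
   vertex 1.7 3.2 1.5
  endloop
 endfacet
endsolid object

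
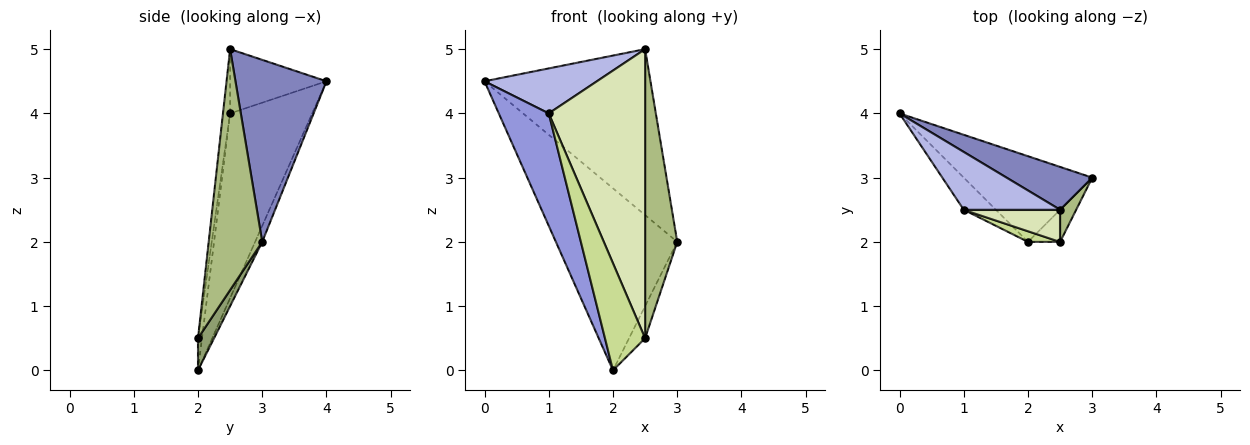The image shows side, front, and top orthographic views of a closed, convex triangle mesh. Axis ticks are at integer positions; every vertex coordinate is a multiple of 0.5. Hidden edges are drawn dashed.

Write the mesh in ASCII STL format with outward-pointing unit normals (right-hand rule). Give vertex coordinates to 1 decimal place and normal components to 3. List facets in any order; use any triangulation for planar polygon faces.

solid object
 facet normal -0.053 0.904 -0.425
  outer loop
   vertex 2.0 2.0 0.0
   vertex 0.0 4.0 4.5
   vertex 3.0 3.0 2.0
  endloop
 endfacet
 facet normal 0.469 0.855 0.221
  outer loop
   vertex 2.5 2.5 5.0
   vertex 3.0 3.0 2.0
   vertex 0.0 4.0 4.5
  endloop
 endfacet
 facet normal -0.845 -0.514 -0.147
  outer loop
   vertex 1.0 2.5 4.0
   vertex 0.0 4.0 4.5
   vertex 2.0 2.0 0.0
  endloop
 endfacet
 facet normal -0.466 -0.543 0.699
  outer loop
   vertex 1.0 2.5 4.0
   vertex 2.5 2.5 5.0
   vertex 0.0 4.0 4.5
  endloop
 endfacet
 facet normal 0.577 0.577 -0.577
  outer loop
   vertex 2.5 2.0 0.5
   vertex 2.0 2.0 0.0
   vertex 3.0 3.0 2.0
  endloop
 endfacet
 facet normal 0.856 -0.514 0.057
  outer loop
   vertex 2.5 2.0 0.5
   vertex 3.0 3.0 2.0
   vertex 2.5 2.5 5.0
  endloop
 endfacet
 facet normal -0.099 -0.990 0.099
  outer loop
   vertex 2.5 2.0 0.5
   vertex 1.0 2.5 4.0
   vertex 2.0 2.0 0.0
  endloop
 endfacet
 facet normal -0.073 -0.991 0.110
  outer loop
   vertex 2.5 2.0 0.5
   vertex 2.5 2.5 5.0
   vertex 1.0 2.5 4.0
  endloop
 endfacet
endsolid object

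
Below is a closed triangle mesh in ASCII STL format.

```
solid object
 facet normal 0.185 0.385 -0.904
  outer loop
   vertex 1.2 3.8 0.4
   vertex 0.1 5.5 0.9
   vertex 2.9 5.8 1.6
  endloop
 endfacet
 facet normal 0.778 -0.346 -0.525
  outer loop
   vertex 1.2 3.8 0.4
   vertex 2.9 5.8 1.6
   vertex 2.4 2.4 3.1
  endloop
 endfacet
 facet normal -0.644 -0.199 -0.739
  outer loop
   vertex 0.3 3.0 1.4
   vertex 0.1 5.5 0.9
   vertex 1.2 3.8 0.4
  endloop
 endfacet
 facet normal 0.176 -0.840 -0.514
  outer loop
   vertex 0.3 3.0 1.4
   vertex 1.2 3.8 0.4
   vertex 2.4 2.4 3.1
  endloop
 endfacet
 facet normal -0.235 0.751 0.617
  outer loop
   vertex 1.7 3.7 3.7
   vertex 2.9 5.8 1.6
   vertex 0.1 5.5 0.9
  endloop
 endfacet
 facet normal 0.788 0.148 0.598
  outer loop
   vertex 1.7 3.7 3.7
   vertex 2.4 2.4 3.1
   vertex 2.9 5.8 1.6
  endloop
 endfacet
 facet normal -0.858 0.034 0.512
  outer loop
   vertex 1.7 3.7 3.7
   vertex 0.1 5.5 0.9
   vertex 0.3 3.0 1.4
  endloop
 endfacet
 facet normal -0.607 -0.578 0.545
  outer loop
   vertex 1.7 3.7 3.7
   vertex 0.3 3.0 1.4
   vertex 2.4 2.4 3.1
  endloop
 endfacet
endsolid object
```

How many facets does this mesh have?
8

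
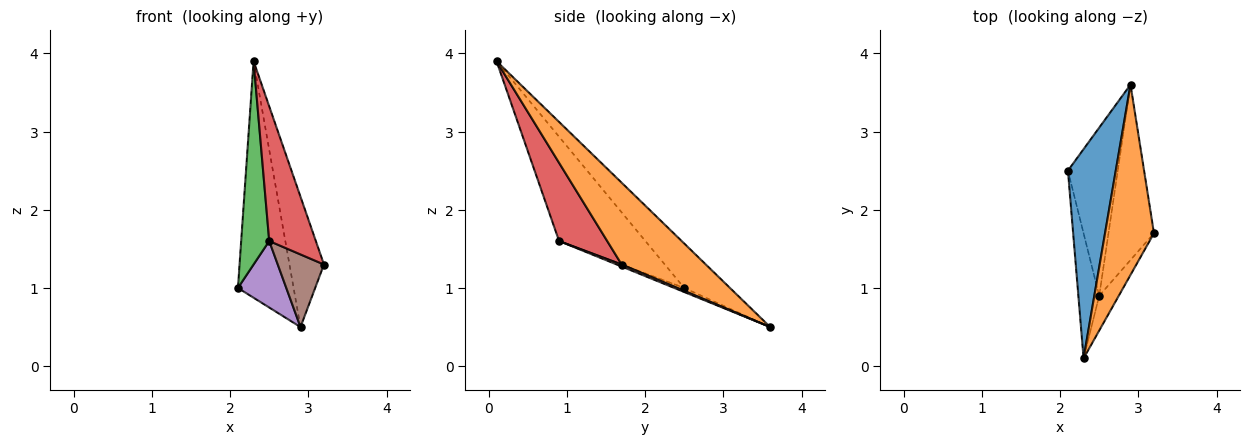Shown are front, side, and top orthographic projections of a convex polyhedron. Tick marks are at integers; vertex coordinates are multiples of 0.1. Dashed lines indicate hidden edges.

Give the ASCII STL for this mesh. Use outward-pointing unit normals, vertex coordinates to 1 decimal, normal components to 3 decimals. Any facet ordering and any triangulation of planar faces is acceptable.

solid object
 facet normal -0.524 0.638 0.564
  outer loop
   vertex 2.9 3.6 0.5
   vertex 2.1 2.5 1.0
   vertex 2.3 0.1 3.9
  endloop
 endfacet
 facet normal 0.810 0.332 0.484
  outer loop
   vertex 2.9 3.6 0.5
   vertex 2.3 0.1 3.9
   vertex 3.2 1.7 1.3
  endloop
 endfacet
 facet normal -0.934 -0.304 -0.187
  outer loop
   vertex 2.5 0.9 1.6
   vertex 2.3 0.1 3.9
   vertex 2.1 2.5 1.0
  endloop
 endfacet
 facet normal 0.707 -0.685 -0.177
  outer loop
   vertex 2.5 0.9 1.6
   vertex 3.2 1.7 1.3
   vertex 2.3 0.1 3.9
  endloop
 endfacet
 facet normal -0.075 -0.367 -0.927
  outer loop
   vertex 2.5 0.9 1.6
   vertex 2.1 2.5 1.0
   vertex 2.9 3.6 0.5
  endloop
 endfacet
 facet normal 0.041 -0.382 -0.923
  outer loop
   vertex 2.5 0.9 1.6
   vertex 2.9 3.6 0.5
   vertex 3.2 1.7 1.3
  endloop
 endfacet
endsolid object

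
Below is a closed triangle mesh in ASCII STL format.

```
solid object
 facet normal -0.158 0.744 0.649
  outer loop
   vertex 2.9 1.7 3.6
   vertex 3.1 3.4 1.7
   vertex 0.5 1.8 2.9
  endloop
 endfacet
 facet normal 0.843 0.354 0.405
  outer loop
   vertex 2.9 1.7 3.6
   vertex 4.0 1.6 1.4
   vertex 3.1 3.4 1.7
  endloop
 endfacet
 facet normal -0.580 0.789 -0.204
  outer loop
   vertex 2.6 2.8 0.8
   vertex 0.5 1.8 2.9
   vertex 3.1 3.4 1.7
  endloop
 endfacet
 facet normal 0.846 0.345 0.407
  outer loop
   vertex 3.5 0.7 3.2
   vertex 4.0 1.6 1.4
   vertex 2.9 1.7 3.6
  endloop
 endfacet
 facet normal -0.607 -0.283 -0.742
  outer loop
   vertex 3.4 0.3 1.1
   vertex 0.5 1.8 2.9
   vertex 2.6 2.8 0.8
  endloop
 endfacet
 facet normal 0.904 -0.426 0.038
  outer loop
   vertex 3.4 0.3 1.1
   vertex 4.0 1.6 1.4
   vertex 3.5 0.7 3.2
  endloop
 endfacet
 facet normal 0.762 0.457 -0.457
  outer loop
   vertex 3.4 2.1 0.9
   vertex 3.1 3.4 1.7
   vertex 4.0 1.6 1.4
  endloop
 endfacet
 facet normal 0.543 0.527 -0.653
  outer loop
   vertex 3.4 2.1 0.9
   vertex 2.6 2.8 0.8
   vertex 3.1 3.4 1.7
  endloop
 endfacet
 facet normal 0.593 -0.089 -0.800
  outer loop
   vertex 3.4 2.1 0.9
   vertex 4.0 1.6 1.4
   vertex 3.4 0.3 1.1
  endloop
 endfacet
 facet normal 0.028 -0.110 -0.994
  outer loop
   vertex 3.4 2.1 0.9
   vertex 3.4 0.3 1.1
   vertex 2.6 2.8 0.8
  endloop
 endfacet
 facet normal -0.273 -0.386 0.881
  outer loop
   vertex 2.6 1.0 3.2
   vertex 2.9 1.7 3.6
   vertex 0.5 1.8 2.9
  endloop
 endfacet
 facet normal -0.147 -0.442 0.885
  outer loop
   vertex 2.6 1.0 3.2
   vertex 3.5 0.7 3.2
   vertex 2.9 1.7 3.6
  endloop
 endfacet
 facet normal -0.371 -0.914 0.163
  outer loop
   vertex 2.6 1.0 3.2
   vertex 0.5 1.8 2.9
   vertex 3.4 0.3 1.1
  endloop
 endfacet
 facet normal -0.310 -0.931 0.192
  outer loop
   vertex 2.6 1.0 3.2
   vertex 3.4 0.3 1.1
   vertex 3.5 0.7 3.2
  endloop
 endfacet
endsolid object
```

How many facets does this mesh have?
14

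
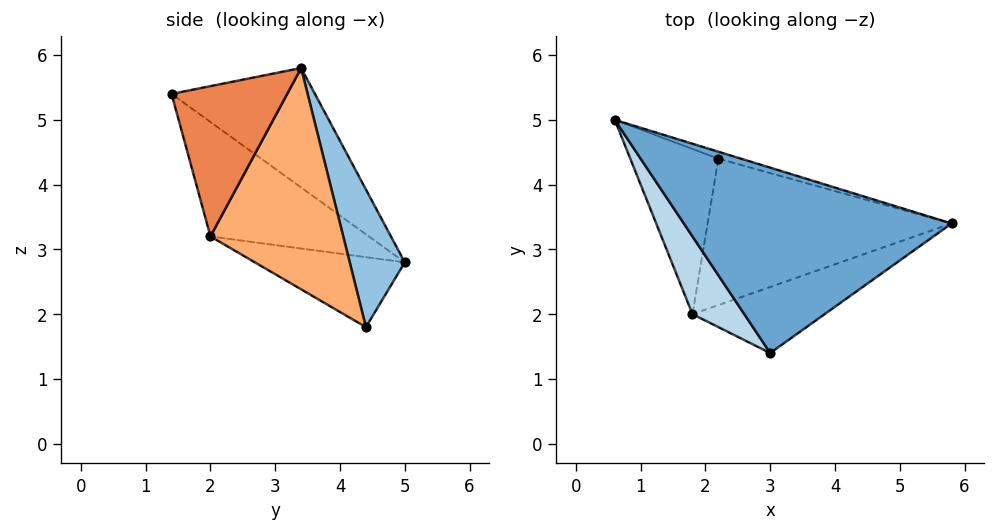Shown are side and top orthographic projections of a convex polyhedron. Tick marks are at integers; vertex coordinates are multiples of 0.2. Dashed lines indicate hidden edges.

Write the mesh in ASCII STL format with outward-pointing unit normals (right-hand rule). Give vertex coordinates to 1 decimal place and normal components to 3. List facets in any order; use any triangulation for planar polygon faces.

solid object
 facet normal -0.380 0.362 0.851
  outer loop
   vertex 3.0 1.4 5.4
   vertex 5.8 3.4 5.8
   vertex 0.6 5.0 2.8
  endloop
 endfacet
 facet normal 0.321 0.945 -0.053
  outer loop
   vertex 2.2 4.4 1.8
   vertex 0.6 5.0 2.8
   vertex 5.8 3.4 5.8
  endloop
 endfacet
 facet normal -0.870 -0.296 0.394
  outer loop
   vertex 1.8 2.0 3.2
   vertex 3.0 1.4 5.4
   vertex 0.6 5.0 2.8
  endloop
 endfacet
 facet normal -0.586 -0.333 -0.738
  outer loop
   vertex 1.8 2.0 3.2
   vertex 0.6 5.0 2.8
   vertex 2.2 4.4 1.8
  endloop
 endfacet
 facet normal 0.553 -0.677 -0.486
  outer loop
   vertex 1.8 2.0 3.2
   vertex 5.8 3.4 5.8
   vertex 3.0 1.4 5.4
  endloop
 endfacet
 facet normal 0.590 -0.478 -0.651
  outer loop
   vertex 1.8 2.0 3.2
   vertex 2.2 4.4 1.8
   vertex 5.8 3.4 5.8
  endloop
 endfacet
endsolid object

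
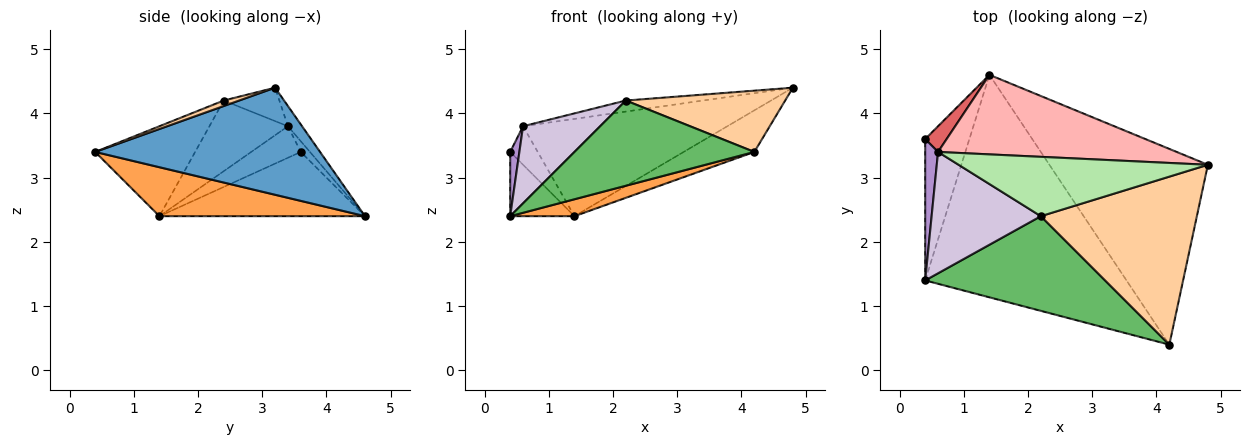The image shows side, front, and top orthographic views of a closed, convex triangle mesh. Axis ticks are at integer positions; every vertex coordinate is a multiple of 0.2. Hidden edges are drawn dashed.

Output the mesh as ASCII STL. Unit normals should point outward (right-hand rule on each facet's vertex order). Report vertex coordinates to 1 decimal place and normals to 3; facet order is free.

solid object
 facet normal 0.551 0.173 -0.816
  outer loop
   vertex 1.4 4.6 2.4
   vertex 4.8 3.2 4.4
   vertex 4.2 0.4 3.4
  endloop
 endfacet
 facet normal -0.798 0.249 -0.549
  outer loop
   vertex 0.4 1.4 2.4
   vertex 0.4 3.6 3.4
   vertex 1.4 4.6 2.4
  endloop
 endfacet
 facet normal 0.236 -0.074 -0.969
  outer loop
   vertex 0.4 1.4 2.4
   vertex 1.4 4.6 2.4
   vertex 4.2 0.4 3.4
  endloop
 endfacet
 facet normal 0.033 -0.342 0.939
  outer loop
   vertex 2.2 2.4 4.2
   vertex 4.2 0.4 3.4
   vertex 4.8 3.2 4.4
  endloop
 endfacet
 facet normal -0.348 -0.627 0.697
  outer loop
   vertex 2.2 2.4 4.2
   vertex 0.4 1.4 2.4
   vertex 4.2 0.4 3.4
  endloop
 endfacet
 facet normal -0.131 0.181 0.975
  outer loop
   vertex 0.6 3.4 3.8
   vertex 2.2 2.4 4.2
   vertex 4.8 3.2 4.4
  endloop
 endfacet
 facet normal -0.267 0.802 0.535
  outer loop
   vertex 0.6 3.4 3.8
   vertex 1.4 4.6 2.4
   vertex 0.4 3.6 3.4
  endloop
 endfacet
 facet normal -0.053 0.773 0.632
  outer loop
   vertex 0.6 3.4 3.8
   vertex 4.8 3.2 4.4
   vertex 1.4 4.6 2.4
  endloop
 endfacet
 facet normal -0.913 -0.169 0.372
  outer loop
   vertex 0.6 3.4 3.8
   vertex 0.4 3.6 3.4
   vertex 0.4 1.4 2.4
  endloop
 endfacet
 facet normal -0.479 -0.471 0.741
  outer loop
   vertex 0.6 3.4 3.8
   vertex 0.4 1.4 2.4
   vertex 2.2 2.4 4.2
  endloop
 endfacet
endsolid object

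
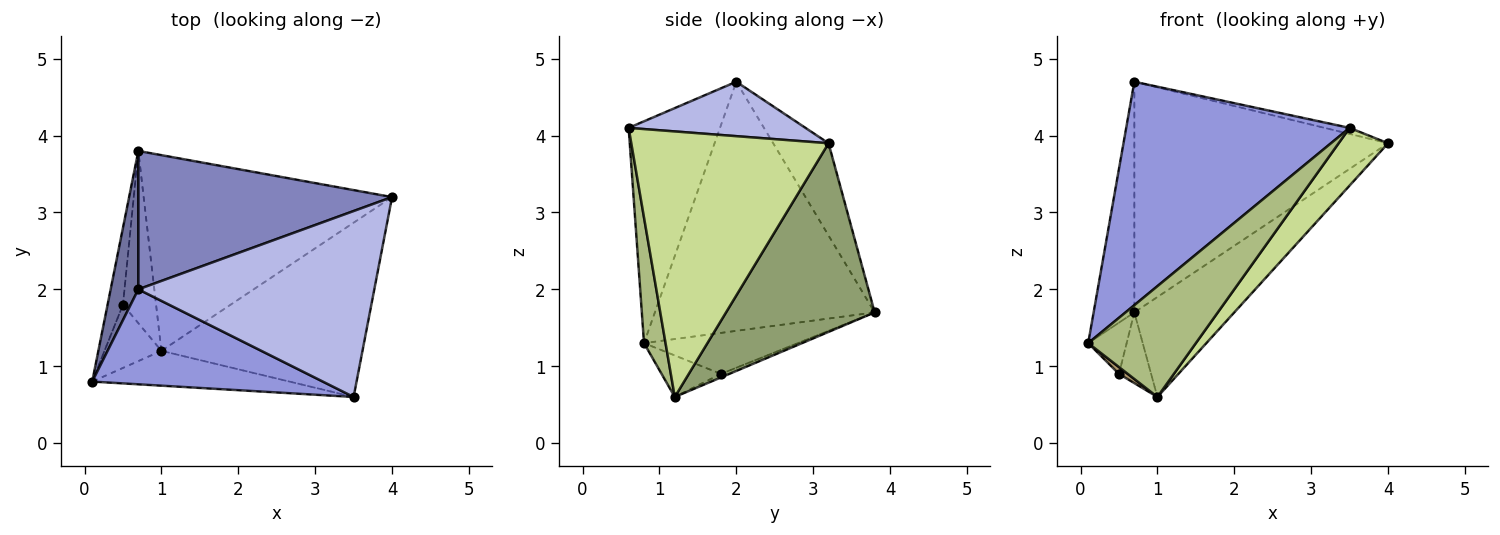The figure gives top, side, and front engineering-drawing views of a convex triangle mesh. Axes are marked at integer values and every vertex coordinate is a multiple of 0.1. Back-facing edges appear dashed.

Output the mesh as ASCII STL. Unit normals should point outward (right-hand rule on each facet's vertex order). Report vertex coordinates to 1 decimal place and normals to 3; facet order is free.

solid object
 facet normal -0.977 0.181 0.109
  outer loop
   vertex 0.7 2.0 4.7
   vertex 0.7 3.8 1.7
   vertex 0.1 0.8 1.3
  endloop
 endfacet
 facet normal -0.184 0.843 0.506
  outer loop
   vertex 0.7 2.0 4.7
   vertex 4.0 3.2 3.9
   vertex 0.7 3.8 1.7
  endloop
 endfacet
 facet normal -0.352 -0.861 0.366
  outer loop
   vertex 3.5 0.6 4.1
   vertex 0.7 2.0 4.7
   vertex 0.1 0.8 1.3
  endloop
 endfacet
 facet normal 0.225 0.032 0.974
  outer loop
   vertex 3.5 0.6 4.1
   vertex 4.0 3.2 3.9
   vertex 0.7 2.0 4.7
  endloop
 endfacet
 facet normal 0.560 0.377 -0.738
  outer loop
   vertex 1.0 1.2 0.6
   vertex 0.7 3.8 1.7
   vertex 4.0 3.2 3.9
  endloop
 endfacet
 facet normal 0.187 -0.937 -0.295
  outer loop
   vertex 1.0 1.2 0.6
   vertex 3.5 0.6 4.1
   vertex 0.1 0.8 1.3
  endloop
 endfacet
 facet normal 0.782 -0.196 -0.592
  outer loop
   vertex 1.0 1.2 0.6
   vertex 4.0 3.2 3.9
   vertex 3.5 0.6 4.1
  endloop
 endfacet
 facet normal -0.912 0.228 -0.342
  outer loop
   vertex 0.5 1.8 0.9
   vertex 0.1 0.8 1.3
   vertex 0.7 3.8 1.7
  endloop
 endfacet
 facet normal -0.587 -0.087 -0.805
  outer loop
   vertex 0.5 1.8 0.9
   vertex 1.0 1.2 0.6
   vertex 0.1 0.8 1.3
  endloop
 endfacet
 facet normal -0.099 0.378 -0.921
  outer loop
   vertex 0.5 1.8 0.9
   vertex 0.7 3.8 1.7
   vertex 1.0 1.2 0.6
  endloop
 endfacet
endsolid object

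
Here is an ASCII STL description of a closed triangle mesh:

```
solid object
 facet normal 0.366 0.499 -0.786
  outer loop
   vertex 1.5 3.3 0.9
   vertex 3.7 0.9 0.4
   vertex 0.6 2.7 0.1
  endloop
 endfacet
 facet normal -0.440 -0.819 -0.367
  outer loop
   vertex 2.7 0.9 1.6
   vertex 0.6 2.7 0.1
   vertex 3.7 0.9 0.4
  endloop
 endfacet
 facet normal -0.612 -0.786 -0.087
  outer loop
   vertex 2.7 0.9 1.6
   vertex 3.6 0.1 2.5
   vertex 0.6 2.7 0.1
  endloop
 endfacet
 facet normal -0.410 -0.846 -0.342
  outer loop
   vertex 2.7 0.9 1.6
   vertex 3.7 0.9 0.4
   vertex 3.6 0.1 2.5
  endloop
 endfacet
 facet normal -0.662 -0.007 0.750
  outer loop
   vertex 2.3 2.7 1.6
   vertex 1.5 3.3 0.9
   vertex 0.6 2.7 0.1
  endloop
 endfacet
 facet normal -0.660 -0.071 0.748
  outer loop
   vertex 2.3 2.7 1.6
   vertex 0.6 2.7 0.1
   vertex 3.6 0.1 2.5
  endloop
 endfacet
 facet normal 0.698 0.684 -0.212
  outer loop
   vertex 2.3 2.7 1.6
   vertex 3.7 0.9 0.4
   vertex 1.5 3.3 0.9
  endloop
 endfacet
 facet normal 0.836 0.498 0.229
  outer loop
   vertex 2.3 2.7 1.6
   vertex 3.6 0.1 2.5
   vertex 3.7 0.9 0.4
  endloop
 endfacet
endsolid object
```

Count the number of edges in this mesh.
12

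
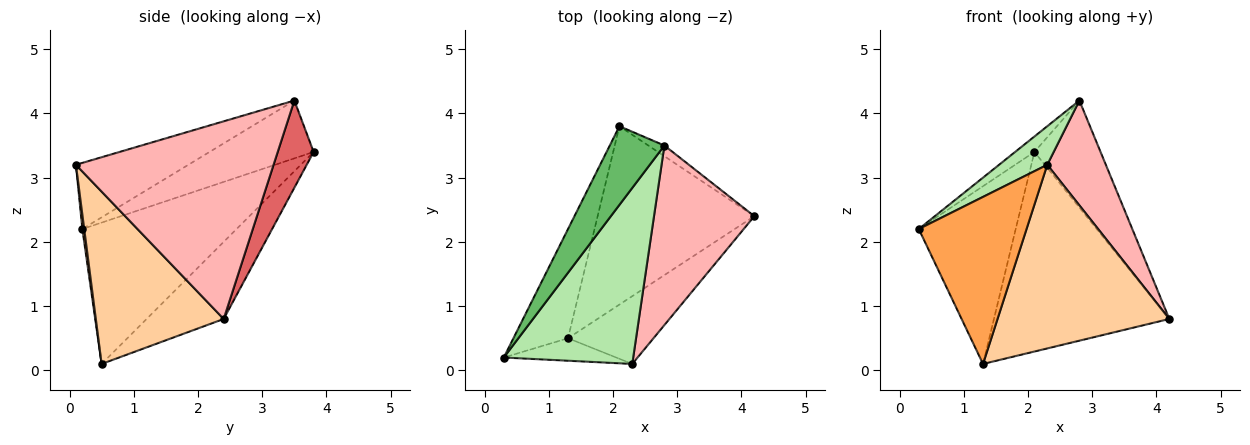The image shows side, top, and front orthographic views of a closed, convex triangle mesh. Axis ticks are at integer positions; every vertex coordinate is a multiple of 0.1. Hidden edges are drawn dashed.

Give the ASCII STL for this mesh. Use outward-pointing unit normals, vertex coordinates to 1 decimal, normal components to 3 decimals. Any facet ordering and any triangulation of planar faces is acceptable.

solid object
 facet normal -0.805 0.506 -0.311
  outer loop
   vertex 1.3 0.5 0.1
   vertex 0.3 0.2 2.2
   vertex 2.1 3.8 3.4
  endloop
 endfacet
 facet normal -0.311 0.709 -0.633
  outer loop
   vertex 1.3 0.5 0.1
   vertex 2.1 3.8 3.4
   vertex 4.2 2.4 0.8
  endloop
 endfacet
 facet normal 0.017 -0.991 -0.133
  outer loop
   vertex 1.3 0.5 0.1
   vertex 2.3 0.1 3.2
   vertex 0.3 0.2 2.2
  endloop
 endfacet
 facet normal 0.572 -0.769 -0.284
  outer loop
   vertex 1.3 0.5 0.1
   vertex 4.2 2.4 0.8
   vertex 2.3 0.1 3.2
  endloop
 endfacet
 facet normal -0.721 0.133 0.680
  outer loop
   vertex 2.8 3.5 4.2
   vertex 2.1 3.8 3.4
   vertex 0.3 0.2 2.2
  endloop
 endfacet
 facet normal -0.447 -0.191 0.874
  outer loop
   vertex 2.8 3.5 4.2
   vertex 0.3 0.2 2.2
   vertex 2.3 0.1 3.2
  endloop
 endfacet
 facet normal 0.475 0.875 -0.088
  outer loop
   vertex 2.8 3.5 4.2
   vertex 4.2 2.4 0.8
   vertex 2.1 3.8 3.4
  endloop
 endfacet
 facet normal 0.862 -0.255 0.438
  outer loop
   vertex 2.8 3.5 4.2
   vertex 2.3 0.1 3.2
   vertex 4.2 2.4 0.8
  endloop
 endfacet
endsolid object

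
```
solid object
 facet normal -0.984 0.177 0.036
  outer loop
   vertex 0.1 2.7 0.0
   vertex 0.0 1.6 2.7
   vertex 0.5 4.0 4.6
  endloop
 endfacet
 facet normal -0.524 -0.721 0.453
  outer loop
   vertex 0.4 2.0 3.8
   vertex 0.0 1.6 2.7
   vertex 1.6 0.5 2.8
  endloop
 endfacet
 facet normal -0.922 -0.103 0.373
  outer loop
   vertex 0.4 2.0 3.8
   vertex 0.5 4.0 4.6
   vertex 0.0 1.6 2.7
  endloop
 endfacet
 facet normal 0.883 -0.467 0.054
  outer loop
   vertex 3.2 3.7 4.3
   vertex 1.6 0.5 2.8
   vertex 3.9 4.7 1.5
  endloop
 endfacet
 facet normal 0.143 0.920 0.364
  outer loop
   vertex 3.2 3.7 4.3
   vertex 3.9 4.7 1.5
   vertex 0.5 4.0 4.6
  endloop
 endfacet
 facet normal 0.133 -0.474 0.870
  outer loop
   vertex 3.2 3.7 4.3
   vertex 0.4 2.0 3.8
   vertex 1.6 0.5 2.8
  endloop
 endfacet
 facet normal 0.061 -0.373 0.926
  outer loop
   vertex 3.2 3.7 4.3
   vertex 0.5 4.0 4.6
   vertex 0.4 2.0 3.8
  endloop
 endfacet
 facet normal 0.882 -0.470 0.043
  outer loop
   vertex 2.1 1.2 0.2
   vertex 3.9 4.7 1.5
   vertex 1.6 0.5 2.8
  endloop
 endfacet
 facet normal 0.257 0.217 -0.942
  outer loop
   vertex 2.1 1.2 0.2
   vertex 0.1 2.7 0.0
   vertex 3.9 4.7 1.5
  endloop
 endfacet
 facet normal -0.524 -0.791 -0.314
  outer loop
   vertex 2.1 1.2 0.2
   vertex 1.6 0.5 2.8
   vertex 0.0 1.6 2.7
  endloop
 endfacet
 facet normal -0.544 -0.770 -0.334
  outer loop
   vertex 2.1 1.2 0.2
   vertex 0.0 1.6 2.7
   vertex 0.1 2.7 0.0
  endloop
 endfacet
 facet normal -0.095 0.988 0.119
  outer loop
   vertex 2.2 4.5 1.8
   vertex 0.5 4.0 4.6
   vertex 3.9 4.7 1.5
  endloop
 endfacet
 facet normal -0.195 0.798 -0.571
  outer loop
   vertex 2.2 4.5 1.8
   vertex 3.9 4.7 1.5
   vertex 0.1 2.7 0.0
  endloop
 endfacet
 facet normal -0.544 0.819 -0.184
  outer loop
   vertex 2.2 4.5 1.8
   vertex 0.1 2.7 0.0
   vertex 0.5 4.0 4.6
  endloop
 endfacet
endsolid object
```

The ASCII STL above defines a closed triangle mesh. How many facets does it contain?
14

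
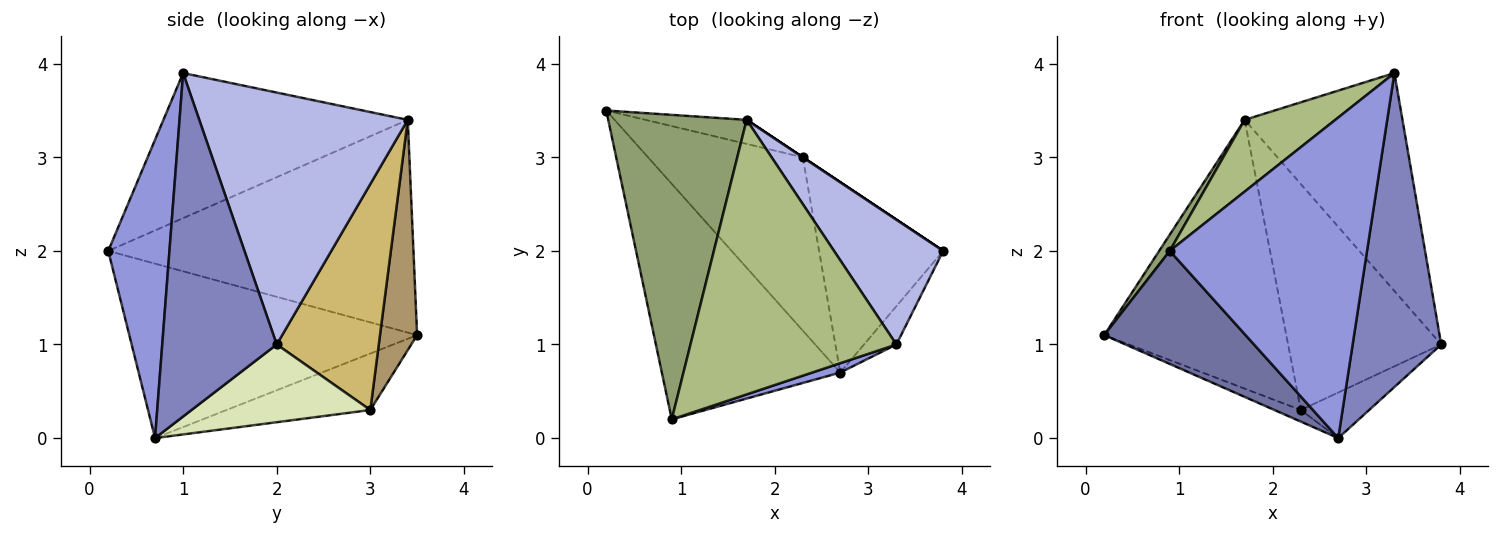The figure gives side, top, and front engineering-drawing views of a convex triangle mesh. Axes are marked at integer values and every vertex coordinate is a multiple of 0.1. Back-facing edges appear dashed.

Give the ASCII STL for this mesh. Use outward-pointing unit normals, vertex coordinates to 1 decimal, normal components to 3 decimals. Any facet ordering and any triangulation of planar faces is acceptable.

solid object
 facet normal -0.661 -0.325 -0.676
  outer loop
   vertex 2.7 0.7 0.0
   vertex 0.9 0.2 2.0
   vertex 0.2 3.5 1.1
  endloop
 endfacet
 facet normal 0.789 -0.610 -0.074
  outer loop
   vertex 2.7 0.7 0.0
   vertex 3.8 2.0 1.0
   vertex 3.3 1.0 3.9
  endloop
 endfacet
 facet normal 0.296 -0.955 0.028
  outer loop
   vertex 2.7 0.7 0.0
   vertex 3.3 1.0 3.9
   vertex 0.9 0.2 2.0
  endloop
 endfacet
 facet normal 0.754 0.570 0.327
  outer loop
   vertex 1.7 3.4 3.4
   vertex 3.3 1.0 3.9
   vertex 3.8 2.0 1.0
  endloop
 endfacet
 facet normal -0.838 -0.029 0.545
  outer loop
   vertex 1.7 3.4 3.4
   vertex 0.2 3.5 1.1
   vertex 0.9 0.2 2.0
  endloop
 endfacet
 facet normal -0.563 -0.209 0.799
  outer loop
   vertex 1.7 3.4 3.4
   vertex 0.9 0.2 2.0
   vertex 3.3 1.0 3.9
  endloop
 endfacet
 facet normal -0.342 0.063 -0.938
  outer loop
   vertex 2.3 3.0 0.3
   vertex 2.7 0.7 0.0
   vertex 0.2 3.5 1.1
  endloop
 endfacet
 facet normal 0.520 0.199 -0.831
  outer loop
   vertex 2.3 3.0 0.3
   vertex 3.8 2.0 1.0
   vertex 2.7 0.7 0.0
  endloop
 endfacet
 facet normal 0.199 0.976 -0.087
  outer loop
   vertex 2.3 3.0 0.3
   vertex 0.2 3.5 1.1
   vertex 1.7 3.4 3.4
  endloop
 endfacet
 facet normal 0.555 0.832 0.000
  outer loop
   vertex 2.3 3.0 0.3
   vertex 1.7 3.4 3.4
   vertex 3.8 2.0 1.0
  endloop
 endfacet
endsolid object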